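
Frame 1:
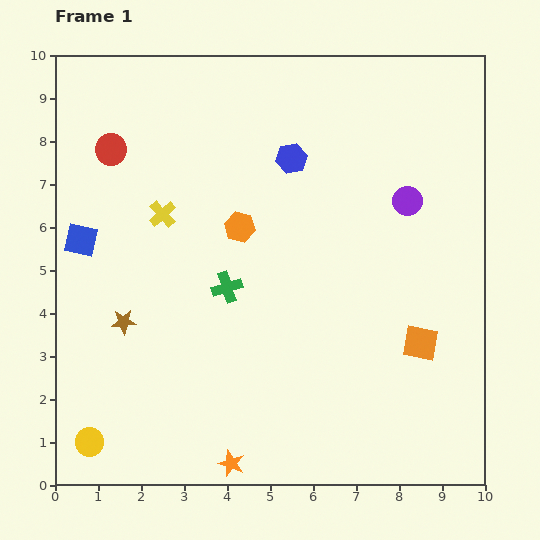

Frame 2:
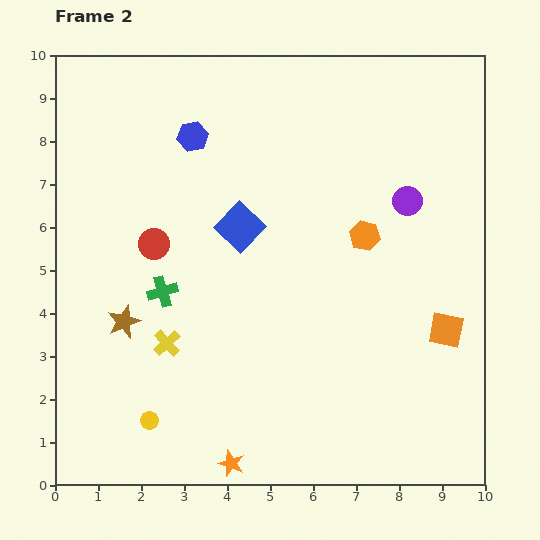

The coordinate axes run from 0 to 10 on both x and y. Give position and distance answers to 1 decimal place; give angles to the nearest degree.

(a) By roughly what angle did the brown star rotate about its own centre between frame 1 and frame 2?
18° counter-clockwise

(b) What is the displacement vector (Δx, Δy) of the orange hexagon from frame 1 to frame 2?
(2.9, -0.2)

The orange hexagon was at (4.3, 6.0) in frame 1 and (7.2, 5.8) in frame 2.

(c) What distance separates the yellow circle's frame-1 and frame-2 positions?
1.5

The yellow circle moved from (0.8, 1.0) to (2.2, 1.5), a distance of √(1.4² + 0.5²) ≈ 1.5.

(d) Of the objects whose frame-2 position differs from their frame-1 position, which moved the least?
the orange square

(moved 0.7)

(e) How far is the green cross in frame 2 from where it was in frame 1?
1.5

The green cross moved from (4.0, 4.6) to (2.5, 4.5), a distance of √(1.5² + 0.1²) ≈ 1.5.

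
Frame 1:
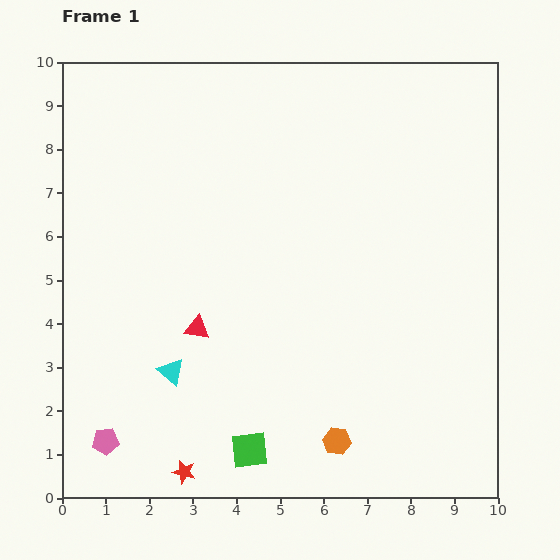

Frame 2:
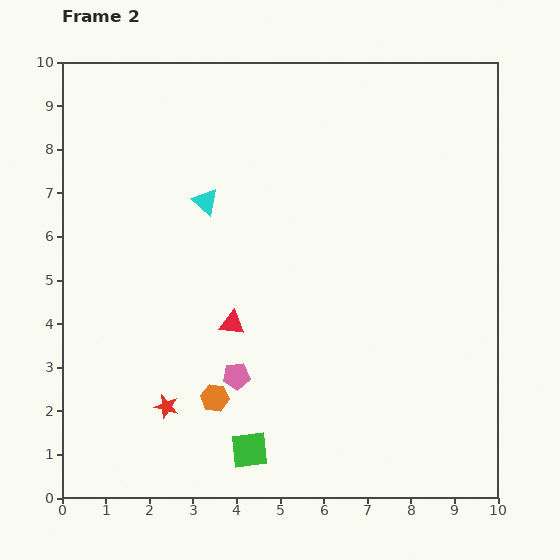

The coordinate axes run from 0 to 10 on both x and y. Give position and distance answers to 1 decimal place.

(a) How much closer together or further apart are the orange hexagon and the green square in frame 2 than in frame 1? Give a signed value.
-0.6

Distance in frame 1: 2.0. Distance in frame 2: 1.4.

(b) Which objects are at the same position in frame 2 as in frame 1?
the green square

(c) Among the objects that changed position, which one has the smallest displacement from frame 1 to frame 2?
the red triangle

(moved 0.8)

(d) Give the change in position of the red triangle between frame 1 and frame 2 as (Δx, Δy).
(0.8, 0.1)

The red triangle was at (3.1, 3.9) in frame 1 and (3.9, 4.0) in frame 2.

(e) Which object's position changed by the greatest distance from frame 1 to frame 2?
the cyan triangle

(moved 4.0; next 3.4)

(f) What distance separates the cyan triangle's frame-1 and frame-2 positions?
4.0

The cyan triangle moved from (2.5, 2.9) to (3.3, 6.8), a distance of √(0.8² + 3.9²) ≈ 4.0.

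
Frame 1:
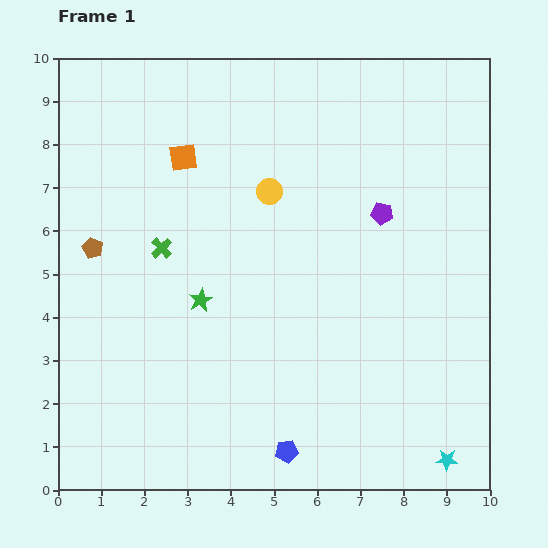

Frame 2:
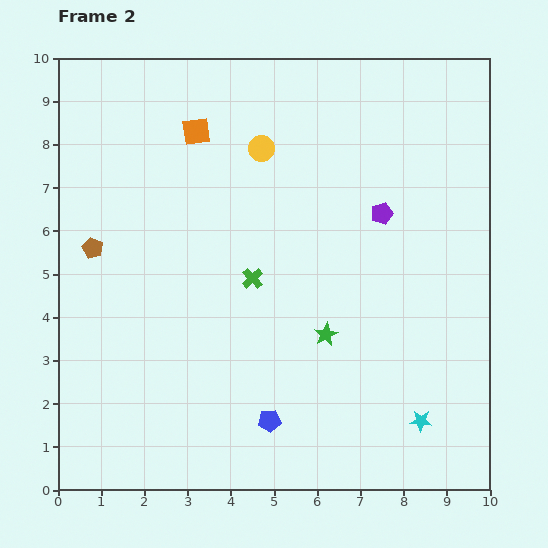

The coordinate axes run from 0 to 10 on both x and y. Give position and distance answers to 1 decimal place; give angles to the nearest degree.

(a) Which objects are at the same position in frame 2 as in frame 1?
the brown pentagon, the purple pentagon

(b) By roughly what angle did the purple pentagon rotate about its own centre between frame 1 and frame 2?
28° counter-clockwise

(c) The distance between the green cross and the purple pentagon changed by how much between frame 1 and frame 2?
-1.8

Distance in frame 1: 5.2. Distance in frame 2: 3.4.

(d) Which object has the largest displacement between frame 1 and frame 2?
the green star

(moved 3.0; next 2.2)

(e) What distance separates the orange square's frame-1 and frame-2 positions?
0.7

The orange square moved from (2.9, 7.7) to (3.2, 8.3), a distance of √(0.3² + 0.6²) ≈ 0.7.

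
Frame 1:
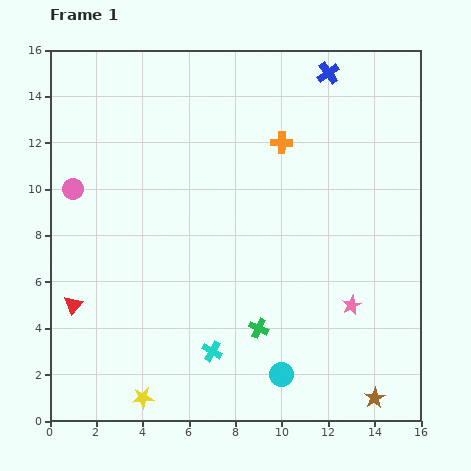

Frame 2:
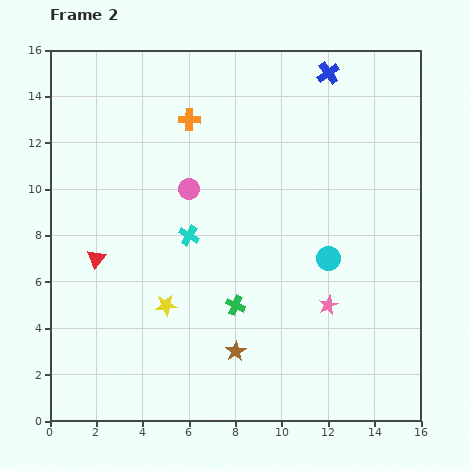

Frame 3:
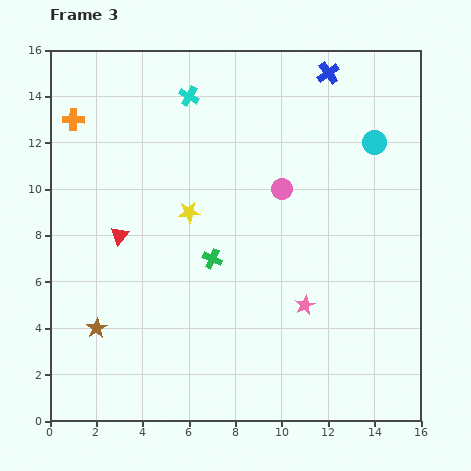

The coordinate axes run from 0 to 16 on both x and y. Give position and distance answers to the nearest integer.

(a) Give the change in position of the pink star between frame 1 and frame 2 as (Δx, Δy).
(-1, 0)

The pink star was at (13, 5) in frame 1 and (12, 5) in frame 2.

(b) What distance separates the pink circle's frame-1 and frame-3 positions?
9

The pink circle moved from (1, 10) to (10, 10), a distance of √(9² + 0²) ≈ 9.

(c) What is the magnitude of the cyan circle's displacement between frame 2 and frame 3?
5

The cyan circle moved from (12, 7) to (14, 12), a distance of √(2² + 5²) ≈ 5.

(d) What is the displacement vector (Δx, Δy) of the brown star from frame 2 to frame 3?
(-6, 1)

The brown star was at (8, 3) in frame 2 and (2, 4) in frame 3.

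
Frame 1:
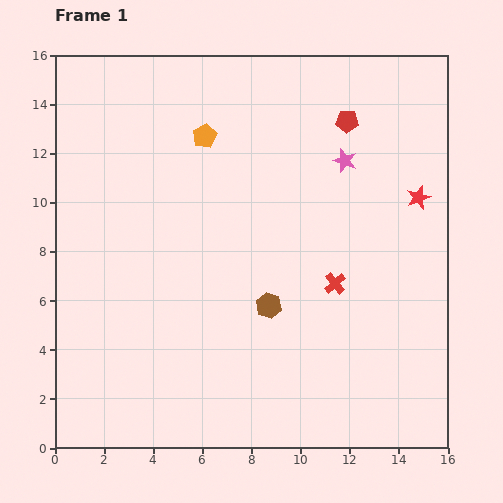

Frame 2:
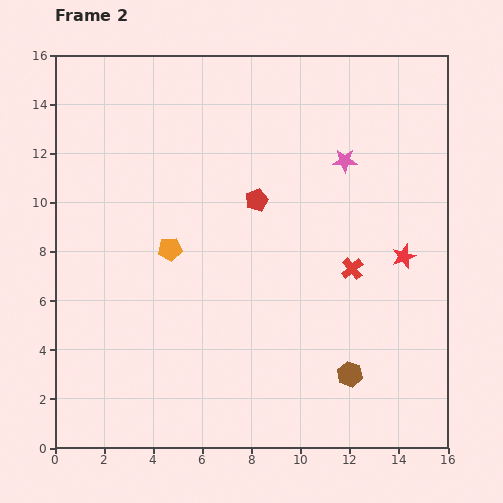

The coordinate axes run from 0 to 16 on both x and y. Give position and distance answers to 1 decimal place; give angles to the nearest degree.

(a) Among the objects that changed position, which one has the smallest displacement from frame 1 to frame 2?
the red cross

(moved 0.9)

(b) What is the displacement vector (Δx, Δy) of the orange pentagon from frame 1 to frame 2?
(-1.4, -4.6)

The orange pentagon was at (6.1, 12.7) in frame 1 and (4.7, 8.1) in frame 2.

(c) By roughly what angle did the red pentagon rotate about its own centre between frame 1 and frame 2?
25° counter-clockwise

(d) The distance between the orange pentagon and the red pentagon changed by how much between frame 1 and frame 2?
-1.8

Distance in frame 1: 5.8. Distance in frame 2: 4.0.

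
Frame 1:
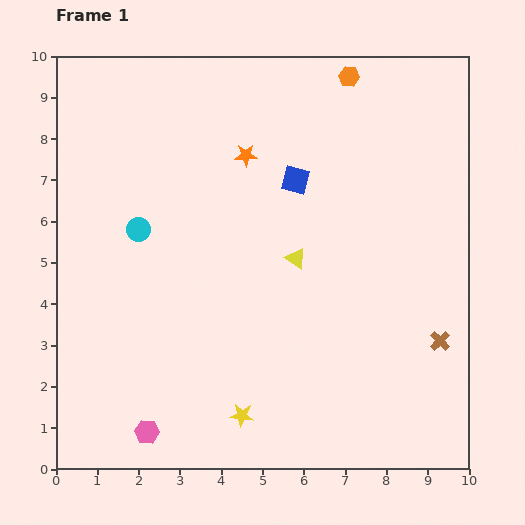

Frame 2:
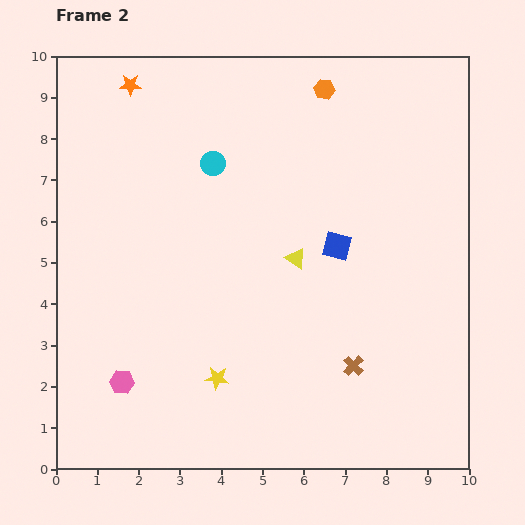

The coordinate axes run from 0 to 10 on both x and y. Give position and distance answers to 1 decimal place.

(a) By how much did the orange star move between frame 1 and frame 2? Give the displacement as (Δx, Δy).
(-2.8, 1.7)

The orange star was at (4.6, 7.6) in frame 1 and (1.8, 9.3) in frame 2.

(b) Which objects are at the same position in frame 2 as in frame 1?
the yellow triangle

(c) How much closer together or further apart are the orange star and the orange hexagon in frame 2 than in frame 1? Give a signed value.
+1.6

Distance in frame 1: 3.1. Distance in frame 2: 4.7.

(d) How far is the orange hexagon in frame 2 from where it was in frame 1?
0.7

The orange hexagon moved from (7.1, 9.5) to (6.5, 9.2), a distance of √(0.6² + 0.3²) ≈ 0.7.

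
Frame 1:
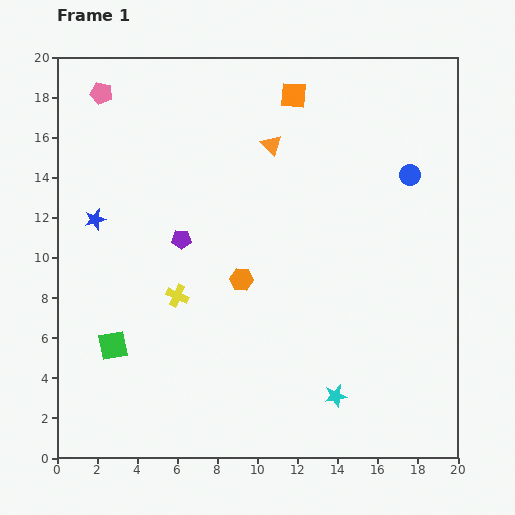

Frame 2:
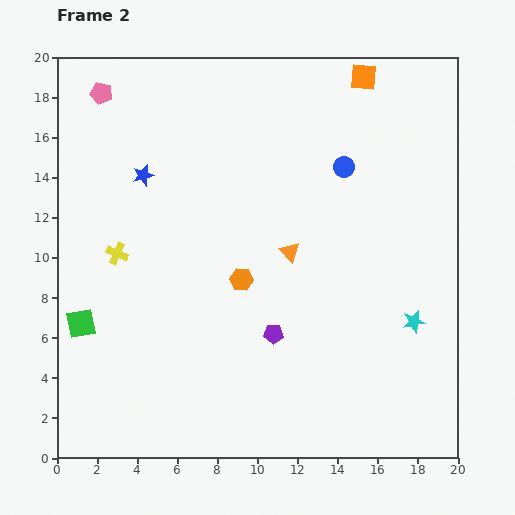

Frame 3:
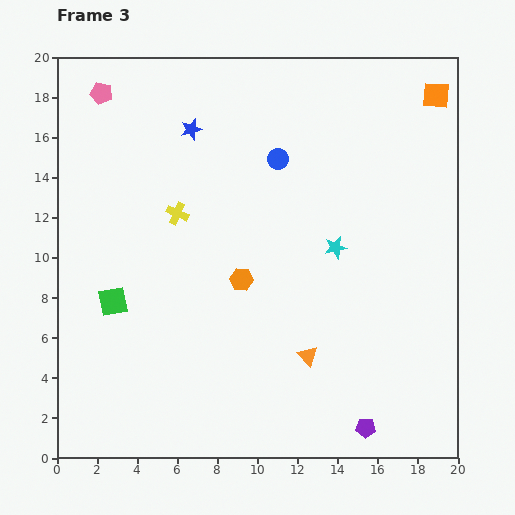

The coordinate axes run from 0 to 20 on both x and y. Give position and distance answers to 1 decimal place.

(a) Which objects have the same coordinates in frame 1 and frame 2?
the orange hexagon, the pink pentagon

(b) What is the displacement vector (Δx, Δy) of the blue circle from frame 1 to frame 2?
(-3.3, 0.4)

The blue circle was at (17.6, 14.1) in frame 1 and (14.3, 14.5) in frame 2.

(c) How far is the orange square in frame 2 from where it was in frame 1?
3.6

The orange square moved from (11.8, 18.1) to (15.3, 19.0), a distance of √(3.5² + 0.9²) ≈ 3.6.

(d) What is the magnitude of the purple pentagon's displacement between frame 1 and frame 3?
13.2

The purple pentagon moved from (6.2, 10.9) to (15.4, 1.5), a distance of √(9.2² + 9.4²) ≈ 13.2.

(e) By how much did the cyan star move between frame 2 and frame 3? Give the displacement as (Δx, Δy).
(-3.9, 3.7)

The cyan star was at (17.8, 6.8) in frame 2 and (13.9, 10.5) in frame 3.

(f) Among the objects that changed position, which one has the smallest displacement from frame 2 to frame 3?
the green square

(moved 1.9)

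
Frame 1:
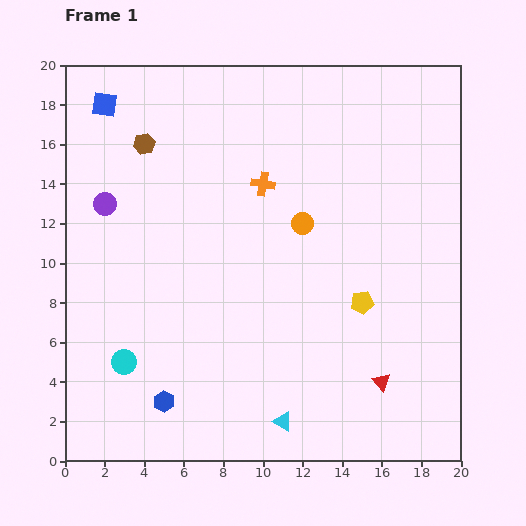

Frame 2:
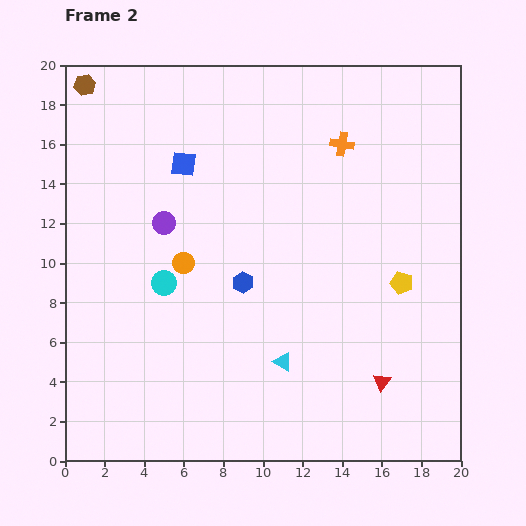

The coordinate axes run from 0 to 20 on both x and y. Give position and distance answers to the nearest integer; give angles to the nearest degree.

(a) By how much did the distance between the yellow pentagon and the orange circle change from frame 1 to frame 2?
+6

Distance in frame 1: 5. Distance in frame 2: 11.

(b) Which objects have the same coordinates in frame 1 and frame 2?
the red triangle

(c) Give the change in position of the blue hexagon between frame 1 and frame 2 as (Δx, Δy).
(4, 6)

The blue hexagon was at (5, 3) in frame 1 and (9, 9) in frame 2.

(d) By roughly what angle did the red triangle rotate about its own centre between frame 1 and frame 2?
18° clockwise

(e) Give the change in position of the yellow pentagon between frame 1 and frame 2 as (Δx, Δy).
(2, 1)

The yellow pentagon was at (15, 8) in frame 1 and (17, 9) in frame 2.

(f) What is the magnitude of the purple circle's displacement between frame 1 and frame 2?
3

The purple circle moved from (2, 13) to (5, 12), a distance of √(3² + 1²) ≈ 3.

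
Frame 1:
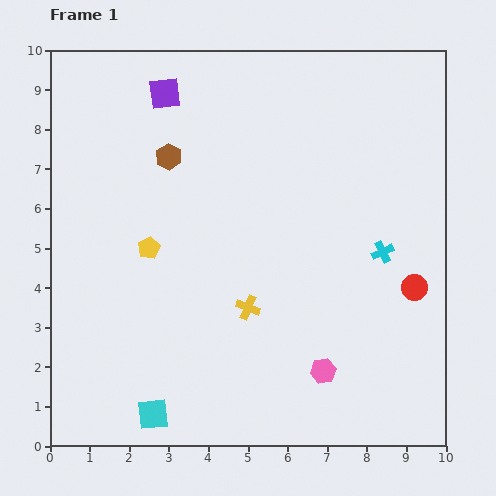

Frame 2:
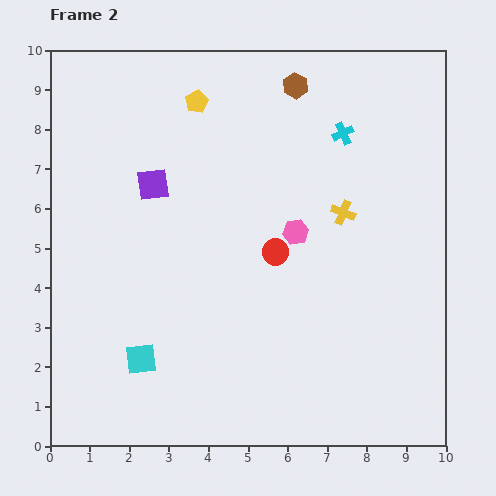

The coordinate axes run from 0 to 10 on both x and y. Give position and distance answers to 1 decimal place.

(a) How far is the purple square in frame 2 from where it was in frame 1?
2.3

The purple square moved from (2.9, 8.9) to (2.6, 6.6), a distance of √(0.3² + 2.3²) ≈ 2.3.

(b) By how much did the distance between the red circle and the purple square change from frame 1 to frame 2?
-4.5

Distance in frame 1: 8.0. Distance in frame 2: 3.5.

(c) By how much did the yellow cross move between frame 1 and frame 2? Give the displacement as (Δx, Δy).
(2.4, 2.4)

The yellow cross was at (5.0, 3.5) in frame 1 and (7.4, 5.9) in frame 2.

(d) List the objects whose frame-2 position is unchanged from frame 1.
none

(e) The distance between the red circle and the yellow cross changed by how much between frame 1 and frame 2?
-2.2

Distance in frame 1: 4.2. Distance in frame 2: 2.0.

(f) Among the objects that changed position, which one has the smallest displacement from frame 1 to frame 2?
the cyan square

(moved 1.4)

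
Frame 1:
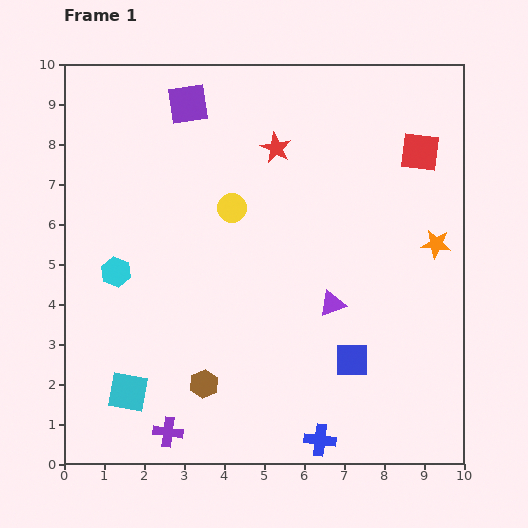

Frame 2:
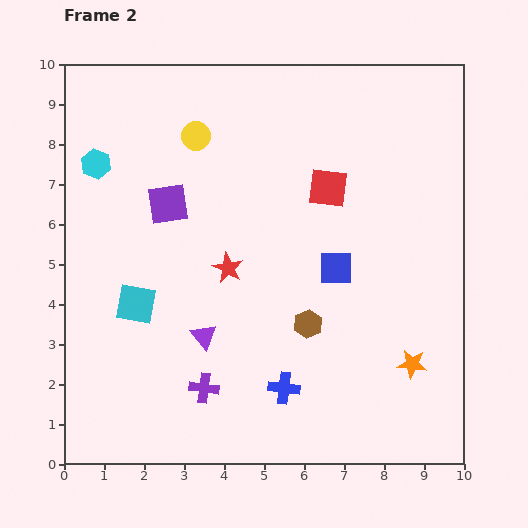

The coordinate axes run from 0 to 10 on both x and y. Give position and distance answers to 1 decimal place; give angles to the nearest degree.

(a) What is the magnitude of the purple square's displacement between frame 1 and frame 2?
2.5

The purple square moved from (3.1, 9.0) to (2.6, 6.5), a distance of √(0.5² + 2.5²) ≈ 2.5.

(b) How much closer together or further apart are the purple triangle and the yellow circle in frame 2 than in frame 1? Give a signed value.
+1.5

Distance in frame 1: 3.5. Distance in frame 2: 5.0.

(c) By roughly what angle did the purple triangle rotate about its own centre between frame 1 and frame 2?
48° counter-clockwise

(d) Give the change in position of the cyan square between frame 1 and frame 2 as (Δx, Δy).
(0.2, 2.2)

The cyan square was at (1.6, 1.8) in frame 1 and (1.8, 4.0) in frame 2.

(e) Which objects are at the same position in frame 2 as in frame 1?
none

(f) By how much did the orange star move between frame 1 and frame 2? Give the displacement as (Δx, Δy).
(-0.6, -3.0)

The orange star was at (9.3, 5.5) in frame 1 and (8.7, 2.5) in frame 2.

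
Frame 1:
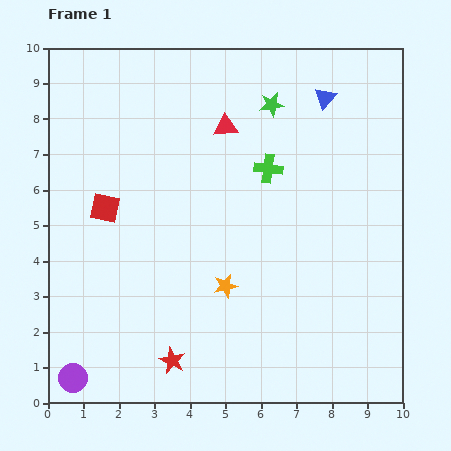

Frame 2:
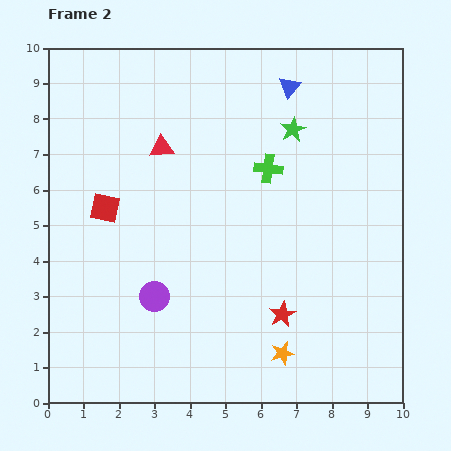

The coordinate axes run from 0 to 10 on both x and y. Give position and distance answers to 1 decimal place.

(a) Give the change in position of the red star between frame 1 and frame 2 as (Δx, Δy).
(3.1, 1.3)

The red star was at (3.5, 1.2) in frame 1 and (6.6, 2.5) in frame 2.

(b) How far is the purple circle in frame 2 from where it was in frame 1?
3.3

The purple circle moved from (0.7, 0.7) to (3.0, 3.0), a distance of √(2.3² + 2.3²) ≈ 3.3.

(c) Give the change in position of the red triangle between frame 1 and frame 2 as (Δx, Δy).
(-1.8, -0.6)

The red triangle was at (5.0, 7.8) in frame 1 and (3.2, 7.2) in frame 2.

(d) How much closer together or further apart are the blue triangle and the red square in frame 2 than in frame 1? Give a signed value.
-0.7

Distance in frame 1: 6.9. Distance in frame 2: 6.2.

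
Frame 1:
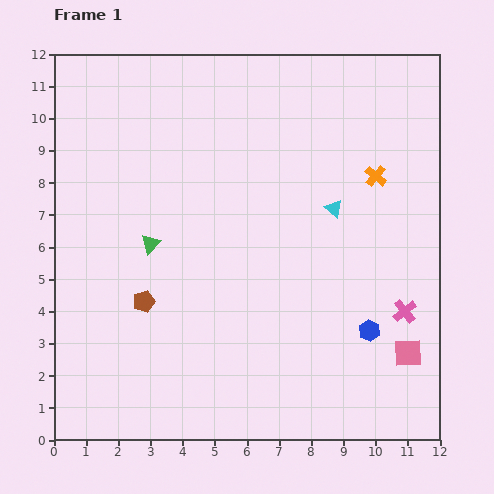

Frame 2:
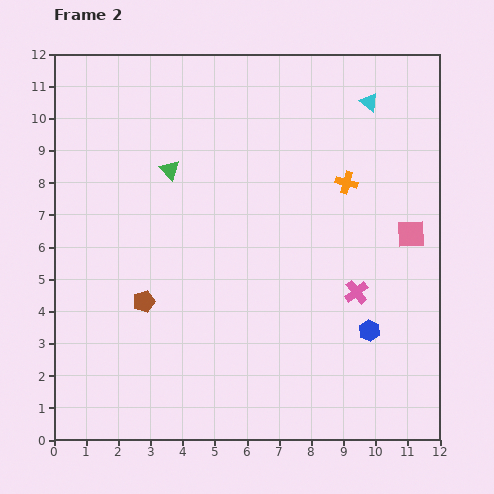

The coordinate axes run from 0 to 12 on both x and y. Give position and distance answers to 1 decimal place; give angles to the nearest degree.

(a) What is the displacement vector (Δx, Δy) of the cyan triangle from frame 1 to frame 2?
(1.1, 3.3)

The cyan triangle was at (8.7, 7.2) in frame 1 and (9.8, 10.5) in frame 2.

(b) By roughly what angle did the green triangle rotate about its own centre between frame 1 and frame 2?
27° counter-clockwise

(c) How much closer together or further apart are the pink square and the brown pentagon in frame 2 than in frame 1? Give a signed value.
+0.2

Distance in frame 1: 8.4. Distance in frame 2: 8.6.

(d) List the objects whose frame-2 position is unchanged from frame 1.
the brown pentagon, the blue hexagon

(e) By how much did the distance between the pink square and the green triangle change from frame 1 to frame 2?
-0.9

Distance in frame 1: 8.7. Distance in frame 2: 7.8.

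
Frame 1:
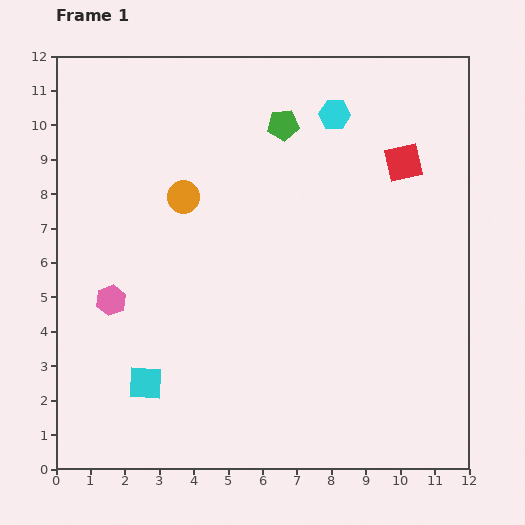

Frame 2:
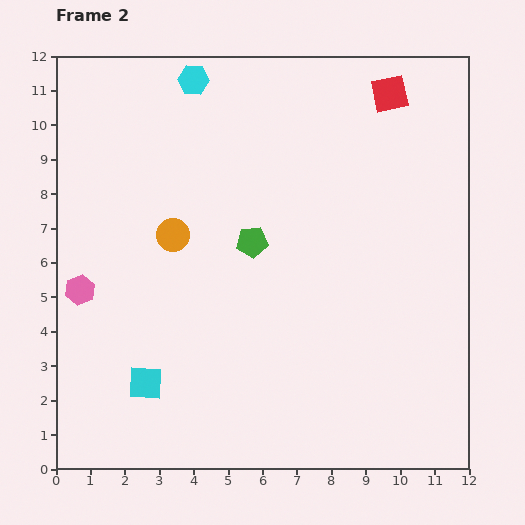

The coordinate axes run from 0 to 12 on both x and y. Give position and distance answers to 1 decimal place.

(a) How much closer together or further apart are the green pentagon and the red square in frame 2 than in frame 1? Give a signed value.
+2.2

Distance in frame 1: 3.7. Distance in frame 2: 5.9.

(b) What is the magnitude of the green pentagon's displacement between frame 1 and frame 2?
3.5

The green pentagon moved from (6.6, 10.0) to (5.7, 6.6), a distance of √(0.9² + 3.4²) ≈ 3.5.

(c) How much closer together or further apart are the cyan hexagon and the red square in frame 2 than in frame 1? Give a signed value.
+3.3

Distance in frame 1: 2.4. Distance in frame 2: 5.7.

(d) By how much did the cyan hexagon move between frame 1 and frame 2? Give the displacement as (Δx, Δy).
(-4.1, 1.0)

The cyan hexagon was at (8.1, 10.3) in frame 1 and (4.0, 11.3) in frame 2.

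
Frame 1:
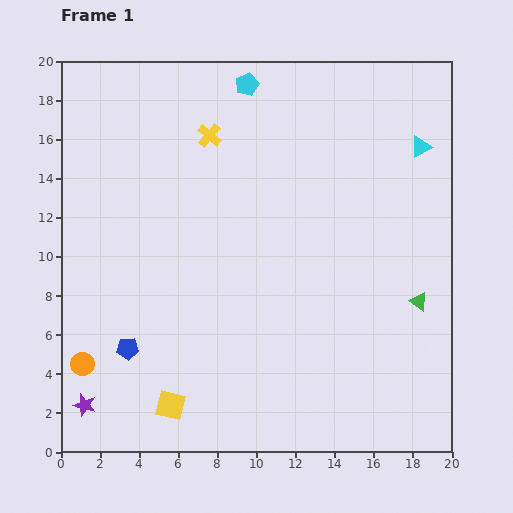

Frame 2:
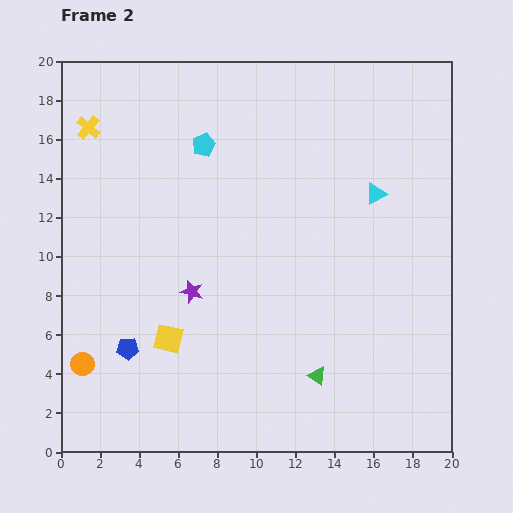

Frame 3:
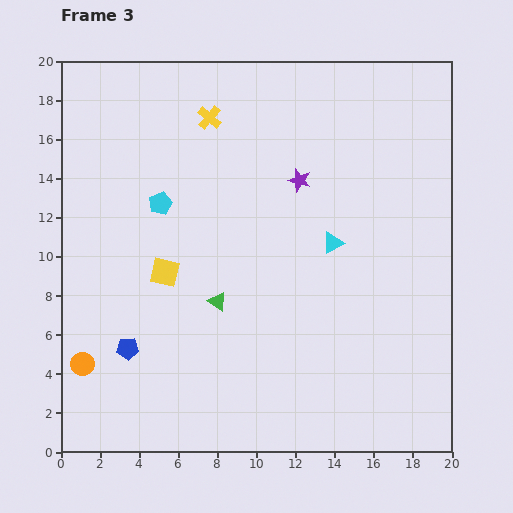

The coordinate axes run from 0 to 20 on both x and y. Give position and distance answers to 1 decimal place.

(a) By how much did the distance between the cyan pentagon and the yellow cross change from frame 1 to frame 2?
+2.8

Distance in frame 1: 3.2. Distance in frame 2: 6.0.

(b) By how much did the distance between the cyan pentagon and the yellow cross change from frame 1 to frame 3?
+1.9

Distance in frame 1: 3.2. Distance in frame 3: 5.1.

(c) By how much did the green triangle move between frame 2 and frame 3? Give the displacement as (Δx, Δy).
(-5.1, 3.8)

The green triangle was at (13.1, 3.9) in frame 2 and (8.0, 7.7) in frame 3.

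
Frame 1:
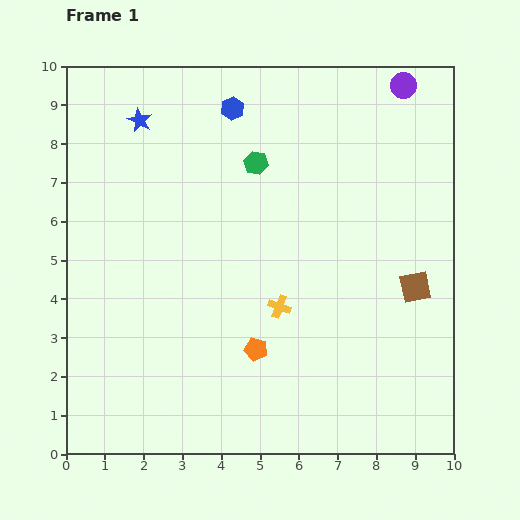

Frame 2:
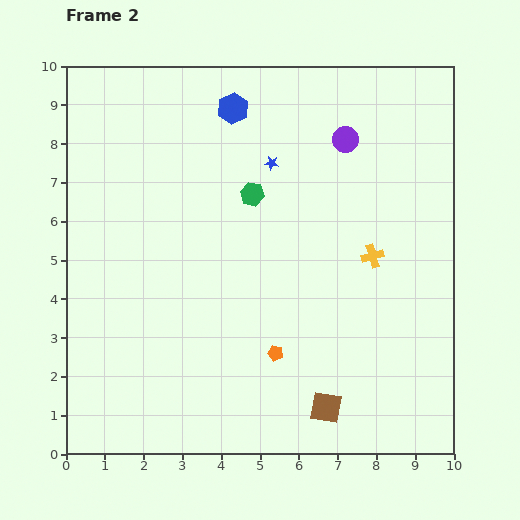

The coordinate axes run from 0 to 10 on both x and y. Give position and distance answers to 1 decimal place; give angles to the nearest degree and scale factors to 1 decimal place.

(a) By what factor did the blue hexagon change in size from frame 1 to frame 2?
1.3×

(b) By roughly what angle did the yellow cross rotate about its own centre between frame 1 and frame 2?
36° counter-clockwise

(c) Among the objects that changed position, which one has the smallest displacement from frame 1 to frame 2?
the orange pentagon

(moved 0.5)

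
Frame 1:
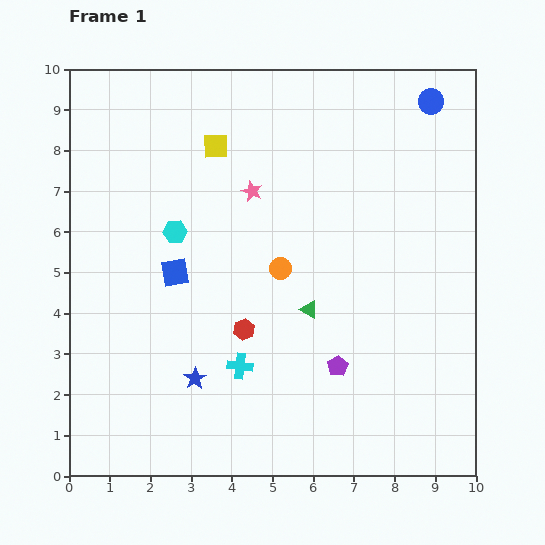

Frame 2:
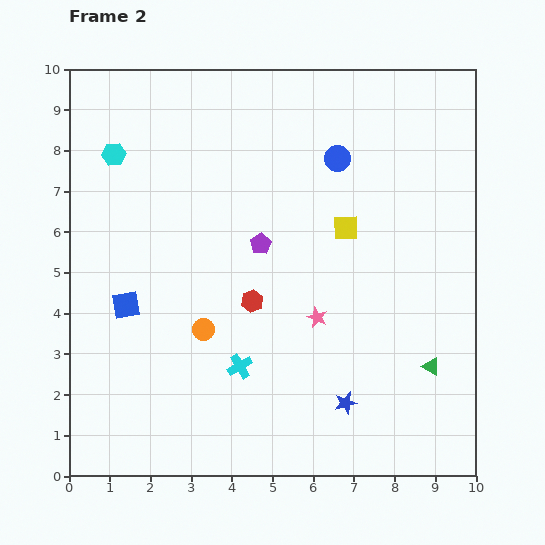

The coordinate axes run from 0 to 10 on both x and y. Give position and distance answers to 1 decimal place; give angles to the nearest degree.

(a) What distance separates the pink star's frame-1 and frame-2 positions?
3.5

The pink star moved from (4.5, 7.0) to (6.1, 3.9), a distance of √(1.6² + 3.1²) ≈ 3.5.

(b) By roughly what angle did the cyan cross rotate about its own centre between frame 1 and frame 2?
37° counter-clockwise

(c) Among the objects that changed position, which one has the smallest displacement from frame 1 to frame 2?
the red hexagon

(moved 0.7)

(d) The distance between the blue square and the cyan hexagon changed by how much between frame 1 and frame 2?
+2.7

Distance in frame 1: 1.0. Distance in frame 2: 3.7.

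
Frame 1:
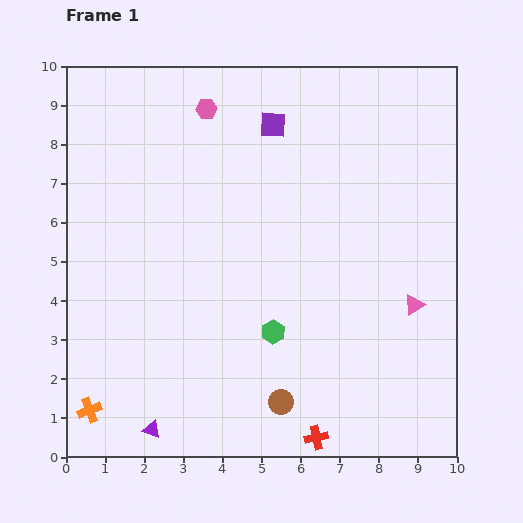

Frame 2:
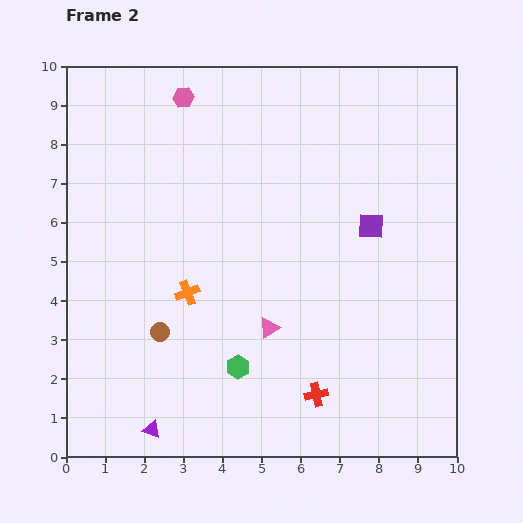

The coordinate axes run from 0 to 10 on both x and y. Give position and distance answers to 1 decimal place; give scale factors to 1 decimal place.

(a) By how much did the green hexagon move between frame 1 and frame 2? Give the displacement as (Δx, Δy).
(-0.9, -0.9)

The green hexagon was at (5.3, 3.2) in frame 1 and (4.4, 2.3) in frame 2.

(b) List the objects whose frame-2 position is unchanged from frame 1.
the purple triangle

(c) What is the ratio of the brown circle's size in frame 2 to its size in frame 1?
0.8×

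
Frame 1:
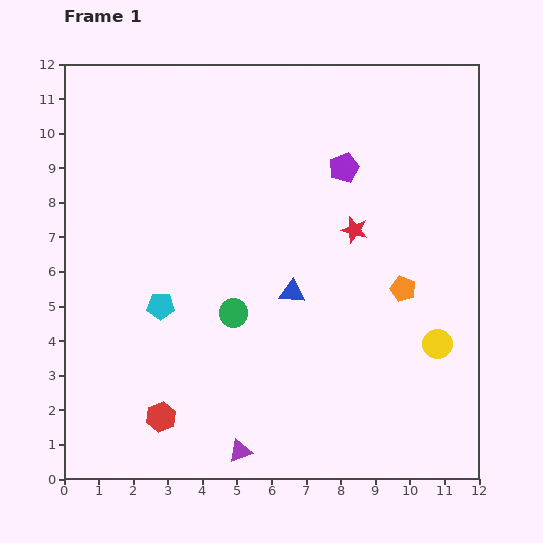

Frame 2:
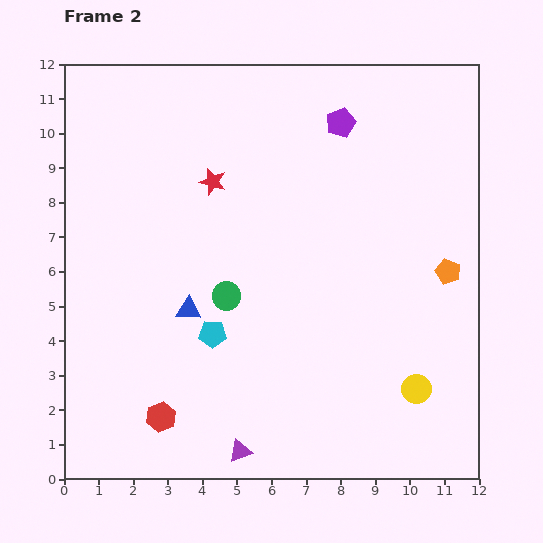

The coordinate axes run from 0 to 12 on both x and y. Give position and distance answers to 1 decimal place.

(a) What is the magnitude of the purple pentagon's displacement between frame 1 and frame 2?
1.3

The purple pentagon moved from (8.1, 9.0) to (8.0, 10.3), a distance of √(0.1² + 1.3²) ≈ 1.3.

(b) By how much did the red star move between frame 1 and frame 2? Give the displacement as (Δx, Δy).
(-4.1, 1.4)

The red star was at (8.4, 7.2) in frame 1 and (4.3, 8.6) in frame 2.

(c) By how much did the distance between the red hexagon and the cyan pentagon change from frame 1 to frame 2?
-0.4

Distance in frame 1: 3.2. Distance in frame 2: 2.8.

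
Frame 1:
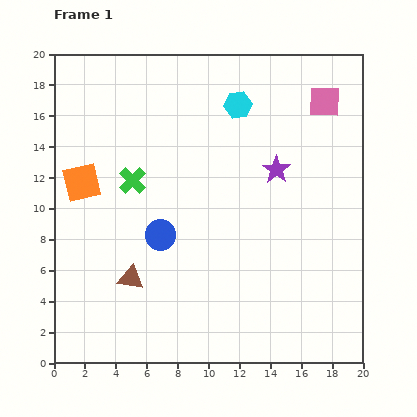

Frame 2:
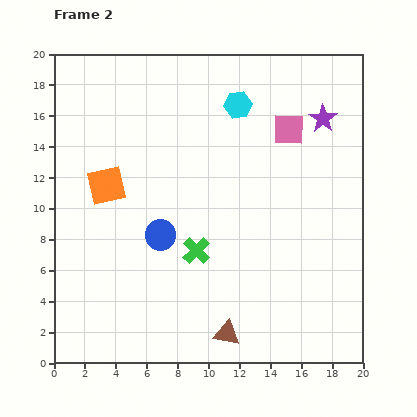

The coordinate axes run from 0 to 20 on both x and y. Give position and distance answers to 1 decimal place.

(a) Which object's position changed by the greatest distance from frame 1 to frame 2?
the brown triangle

(moved 7.2; next 6.1)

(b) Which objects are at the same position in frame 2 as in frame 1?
the cyan hexagon, the blue circle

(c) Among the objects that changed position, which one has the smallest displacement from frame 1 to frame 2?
the orange square

(moved 1.6)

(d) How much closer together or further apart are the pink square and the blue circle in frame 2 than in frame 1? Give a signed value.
-2.9

Distance in frame 1: 13.6. Distance in frame 2: 10.7.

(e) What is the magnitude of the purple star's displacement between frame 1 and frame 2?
4.5

The purple star moved from (14.4, 12.5) to (17.4, 15.8), a distance of √(3.0² + 3.3²) ≈ 4.5.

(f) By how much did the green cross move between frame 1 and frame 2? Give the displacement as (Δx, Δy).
(4.1, -4.5)

The green cross was at (5.1, 11.8) in frame 1 and (9.2, 7.3) in frame 2.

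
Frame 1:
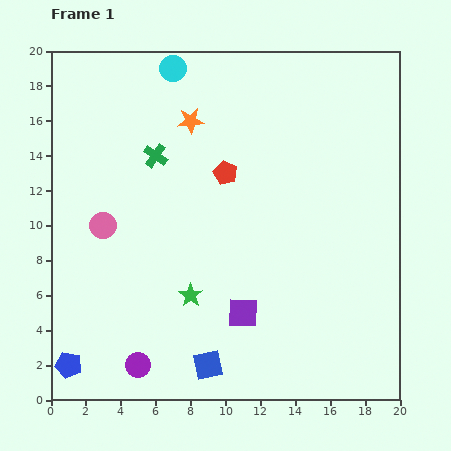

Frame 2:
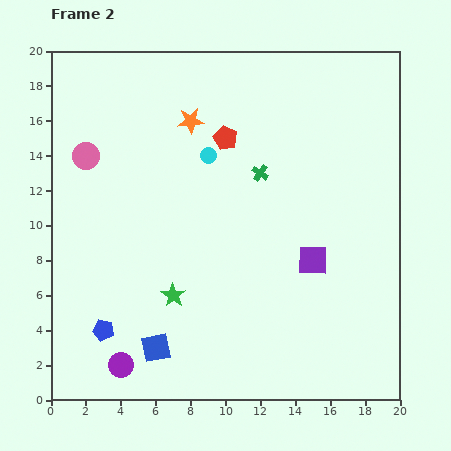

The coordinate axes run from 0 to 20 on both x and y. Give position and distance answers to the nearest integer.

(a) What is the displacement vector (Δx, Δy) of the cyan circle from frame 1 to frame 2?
(2, -5)

The cyan circle was at (7, 19) in frame 1 and (9, 14) in frame 2.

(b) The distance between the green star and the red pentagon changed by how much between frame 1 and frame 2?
+2

Distance in frame 1: 7. Distance in frame 2: 9.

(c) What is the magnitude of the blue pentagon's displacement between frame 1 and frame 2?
3

The blue pentagon moved from (1, 2) to (3, 4), a distance of √(2² + 2²) ≈ 3.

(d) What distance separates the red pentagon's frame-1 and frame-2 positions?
2

The red pentagon moved from (10, 13) to (10, 15), a distance of √(0² + 2²) ≈ 2.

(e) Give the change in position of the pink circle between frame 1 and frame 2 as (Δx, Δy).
(-1, 4)

The pink circle was at (3, 10) in frame 1 and (2, 14) in frame 2.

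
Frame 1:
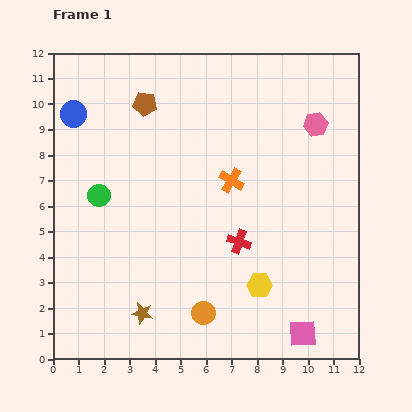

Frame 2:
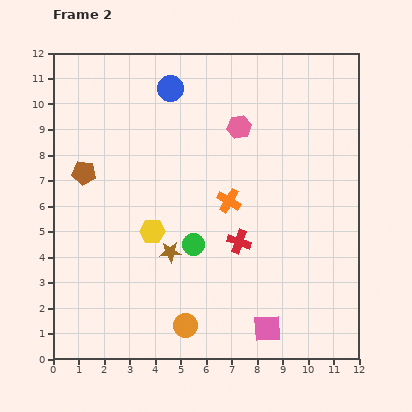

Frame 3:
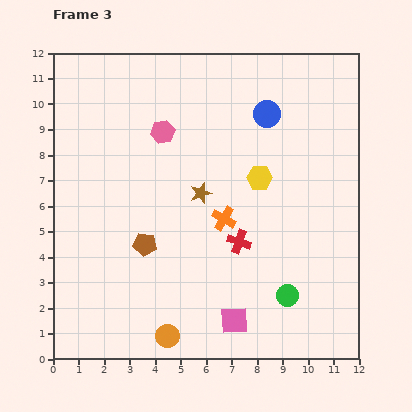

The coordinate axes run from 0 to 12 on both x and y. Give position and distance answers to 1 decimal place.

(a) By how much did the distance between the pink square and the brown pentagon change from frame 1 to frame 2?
-1.5

Distance in frame 1: 10.9. Distance in frame 2: 9.4.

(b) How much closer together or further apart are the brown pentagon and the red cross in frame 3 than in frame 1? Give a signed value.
-2.8

Distance in frame 1: 6.5. Distance in frame 3: 3.7.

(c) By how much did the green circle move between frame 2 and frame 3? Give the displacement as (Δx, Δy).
(3.7, -2.0)

The green circle was at (5.5, 4.5) in frame 2 and (9.2, 2.5) in frame 3.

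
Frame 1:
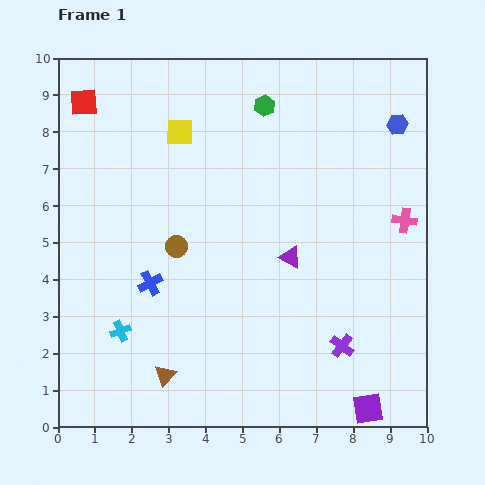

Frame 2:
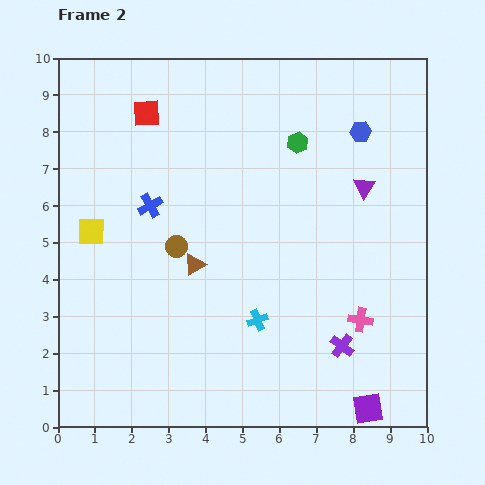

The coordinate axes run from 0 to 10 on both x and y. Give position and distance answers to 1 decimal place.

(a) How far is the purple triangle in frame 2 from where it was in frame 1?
2.8

The purple triangle moved from (6.3, 4.6) to (8.3, 6.5), a distance of √(2.0² + 1.9²) ≈ 2.8.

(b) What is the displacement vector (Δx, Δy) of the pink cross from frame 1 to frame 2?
(-1.2, -2.7)

The pink cross was at (9.4, 5.6) in frame 1 and (8.2, 2.9) in frame 2.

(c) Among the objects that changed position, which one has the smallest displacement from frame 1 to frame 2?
the blue hexagon

(moved 1.0)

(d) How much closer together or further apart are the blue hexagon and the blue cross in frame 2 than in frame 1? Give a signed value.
-2.0

Distance in frame 1: 8.0. Distance in frame 2: 6.0.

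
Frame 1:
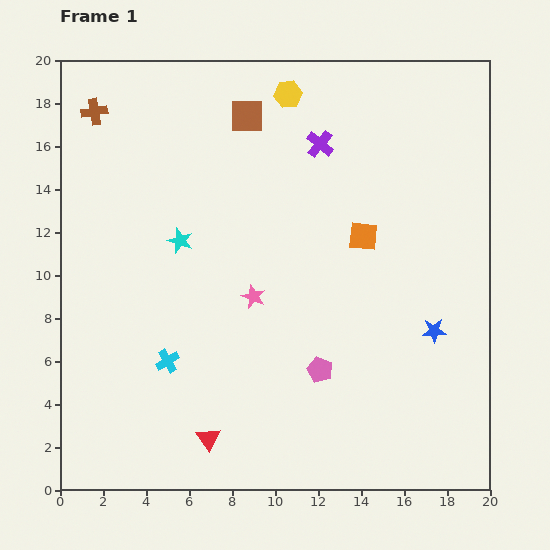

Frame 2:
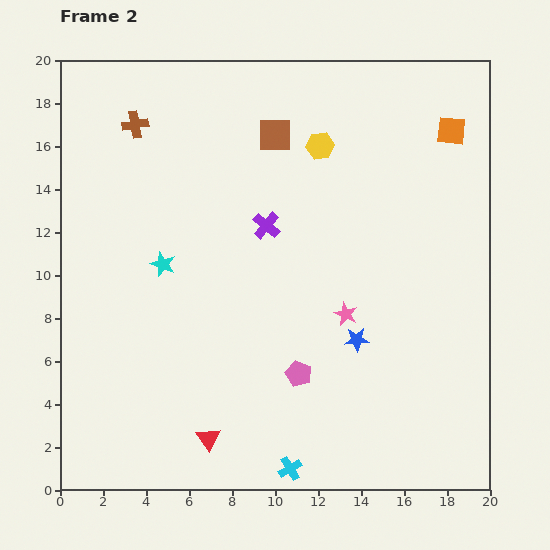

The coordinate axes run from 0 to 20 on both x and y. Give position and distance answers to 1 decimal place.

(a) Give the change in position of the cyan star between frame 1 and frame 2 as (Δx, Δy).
(-0.8, -1.1)

The cyan star was at (5.6, 11.6) in frame 1 and (4.8, 10.5) in frame 2.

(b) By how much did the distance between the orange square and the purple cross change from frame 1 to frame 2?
+5.0

Distance in frame 1: 4.7. Distance in frame 2: 9.7.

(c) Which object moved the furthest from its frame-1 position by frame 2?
the cyan cross

(moved 7.6; next 6.4)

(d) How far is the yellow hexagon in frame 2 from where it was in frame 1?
2.8

The yellow hexagon moved from (10.6, 18.4) to (12.1, 16.0), a distance of √(1.5² + 2.4²) ≈ 2.8.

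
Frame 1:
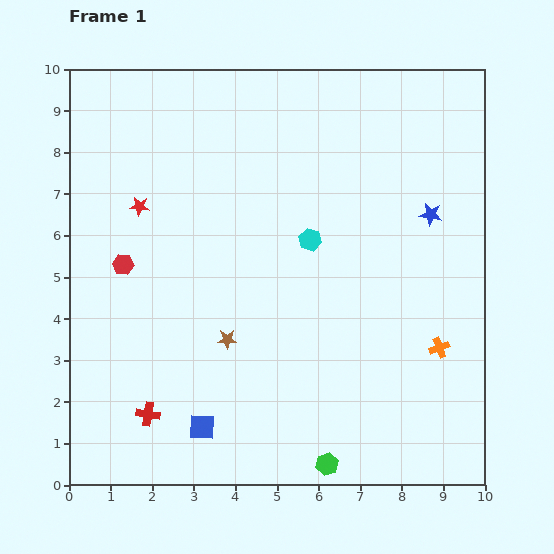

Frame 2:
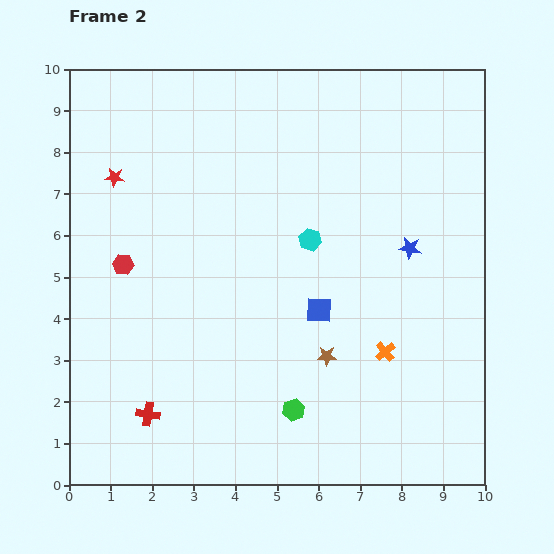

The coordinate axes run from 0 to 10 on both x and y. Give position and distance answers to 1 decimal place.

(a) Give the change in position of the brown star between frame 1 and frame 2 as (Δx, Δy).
(2.4, -0.4)

The brown star was at (3.8, 3.5) in frame 1 and (6.2, 3.1) in frame 2.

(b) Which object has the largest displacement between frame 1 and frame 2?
the blue square

(moved 4.0; next 2.4)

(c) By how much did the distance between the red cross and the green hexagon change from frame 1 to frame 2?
-1.0

Distance in frame 1: 4.5. Distance in frame 2: 3.5.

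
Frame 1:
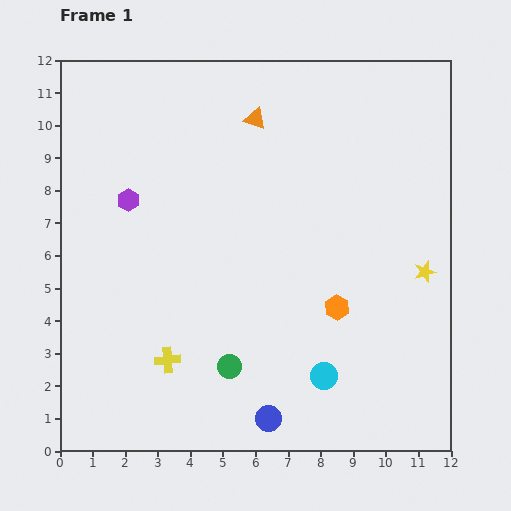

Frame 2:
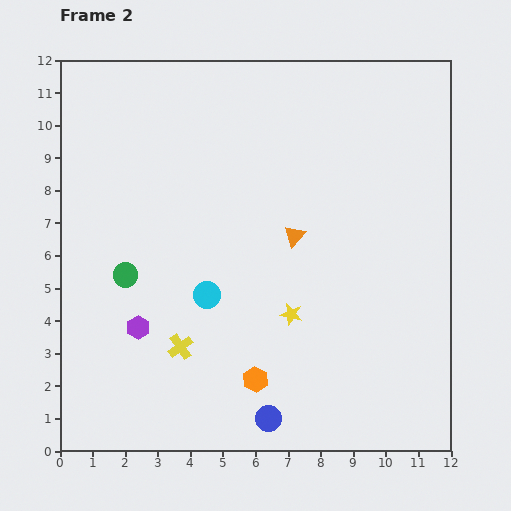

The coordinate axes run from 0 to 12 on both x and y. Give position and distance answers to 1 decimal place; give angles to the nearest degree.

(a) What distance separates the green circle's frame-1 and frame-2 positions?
4.3

The green circle moved from (5.2, 2.6) to (2.0, 5.4), a distance of √(3.2² + 2.8²) ≈ 4.3.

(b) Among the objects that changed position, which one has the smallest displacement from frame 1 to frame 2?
the yellow cross

(moved 0.6)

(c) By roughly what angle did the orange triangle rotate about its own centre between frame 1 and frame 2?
53° clockwise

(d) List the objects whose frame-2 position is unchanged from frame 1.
the blue circle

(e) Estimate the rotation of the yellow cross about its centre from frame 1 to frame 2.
30° counter-clockwise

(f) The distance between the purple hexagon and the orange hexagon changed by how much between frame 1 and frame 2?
-3.3

Distance in frame 1: 7.2. Distance in frame 2: 3.9.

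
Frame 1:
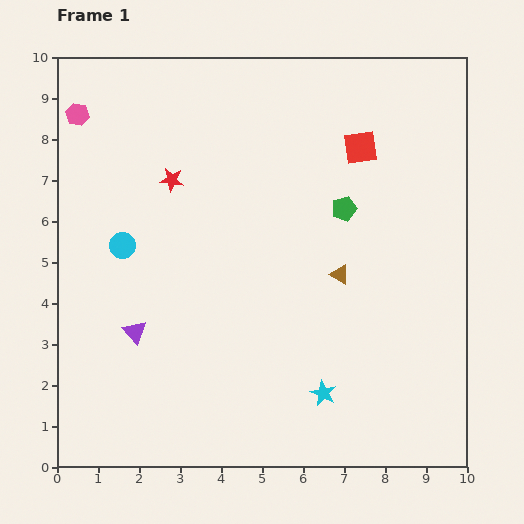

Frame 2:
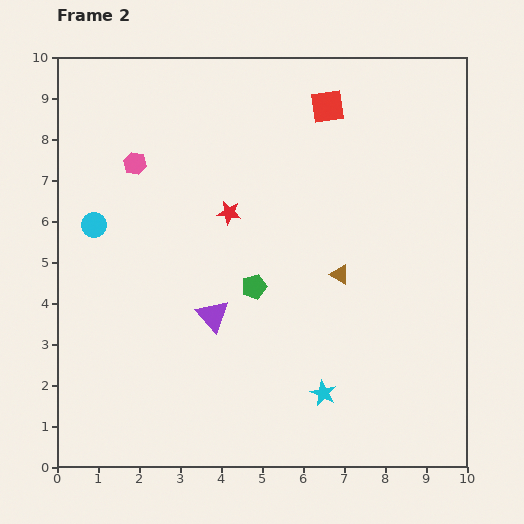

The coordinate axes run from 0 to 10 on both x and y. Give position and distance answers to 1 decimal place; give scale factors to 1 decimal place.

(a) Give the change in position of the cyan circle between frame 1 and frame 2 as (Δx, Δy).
(-0.7, 0.5)

The cyan circle was at (1.6, 5.4) in frame 1 and (0.9, 5.9) in frame 2.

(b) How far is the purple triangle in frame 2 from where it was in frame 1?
1.9

The purple triangle moved from (1.9, 3.3) to (3.8, 3.7), a distance of √(1.9² + 0.4²) ≈ 1.9.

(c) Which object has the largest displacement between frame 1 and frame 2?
the green pentagon

(moved 2.9; next 1.9)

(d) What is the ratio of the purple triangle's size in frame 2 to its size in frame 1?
1.4×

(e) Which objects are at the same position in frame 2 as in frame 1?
the brown triangle, the cyan star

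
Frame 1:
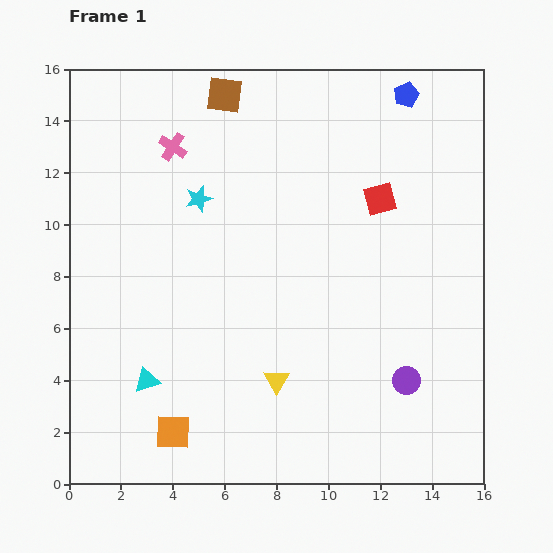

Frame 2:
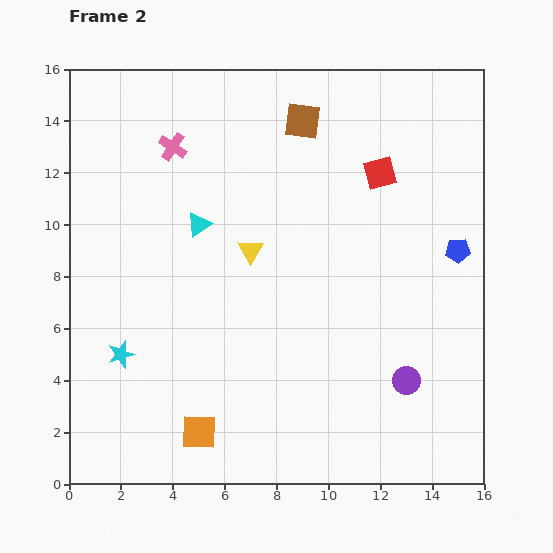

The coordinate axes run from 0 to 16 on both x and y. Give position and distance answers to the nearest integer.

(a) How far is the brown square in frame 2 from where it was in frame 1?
3

The brown square moved from (6, 15) to (9, 14), a distance of √(3² + 1²) ≈ 3.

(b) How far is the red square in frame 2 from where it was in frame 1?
1

The red square moved from (12, 11) to (12, 12), a distance of √(0² + 1²) ≈ 1.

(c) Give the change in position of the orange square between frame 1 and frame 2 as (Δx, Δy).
(1, 0)

The orange square was at (4, 2) in frame 1 and (5, 2) in frame 2.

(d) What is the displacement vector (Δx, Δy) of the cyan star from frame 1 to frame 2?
(-3, -6)

The cyan star was at (5, 11) in frame 1 and (2, 5) in frame 2.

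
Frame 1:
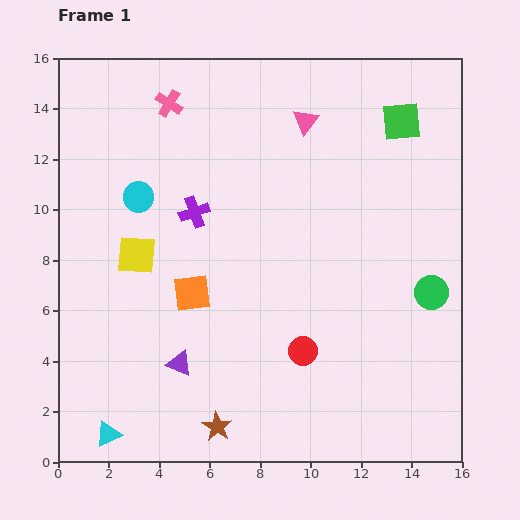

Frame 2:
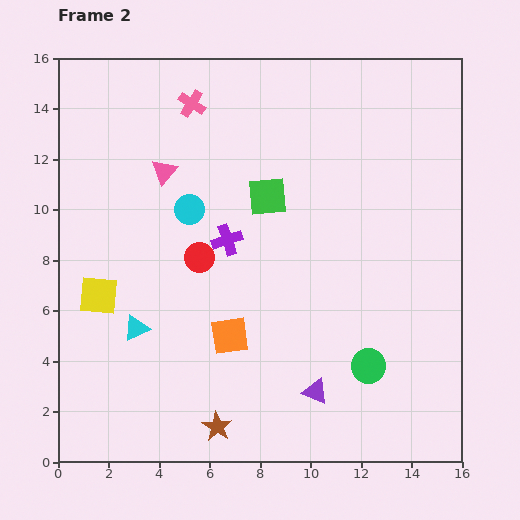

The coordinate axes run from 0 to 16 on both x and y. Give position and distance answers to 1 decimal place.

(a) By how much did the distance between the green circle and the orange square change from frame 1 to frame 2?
-3.9

Distance in frame 1: 9.5. Distance in frame 2: 5.6.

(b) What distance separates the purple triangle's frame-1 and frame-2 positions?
5.5

The purple triangle moved from (4.8, 3.9) to (10.2, 2.8), a distance of √(5.4² + 1.1²) ≈ 5.5.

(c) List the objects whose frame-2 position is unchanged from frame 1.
the brown star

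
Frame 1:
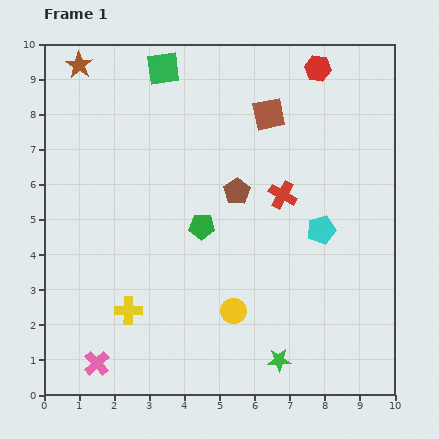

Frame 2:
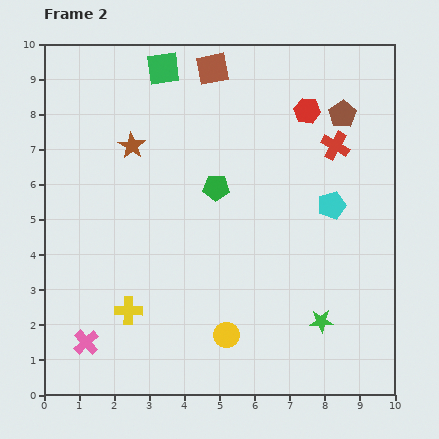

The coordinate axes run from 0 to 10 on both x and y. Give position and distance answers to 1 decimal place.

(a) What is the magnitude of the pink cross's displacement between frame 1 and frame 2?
0.7

The pink cross moved from (1.5, 0.9) to (1.2, 1.5), a distance of √(0.3² + 0.6²) ≈ 0.7.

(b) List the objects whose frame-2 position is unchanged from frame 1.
the green square, the yellow cross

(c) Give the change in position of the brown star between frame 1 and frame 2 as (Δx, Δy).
(1.5, -2.3)

The brown star was at (1.0, 9.4) in frame 1 and (2.5, 7.1) in frame 2.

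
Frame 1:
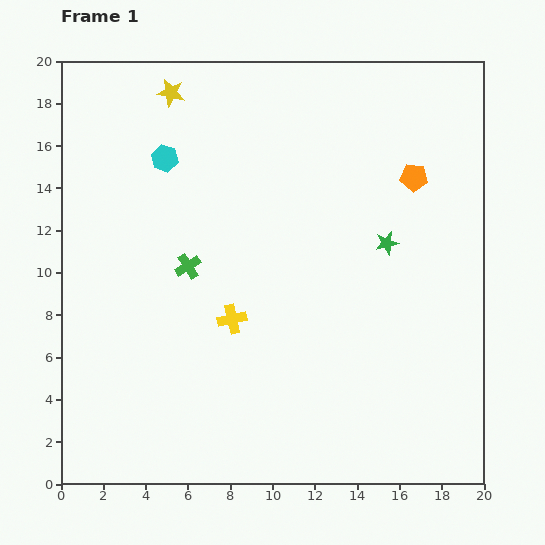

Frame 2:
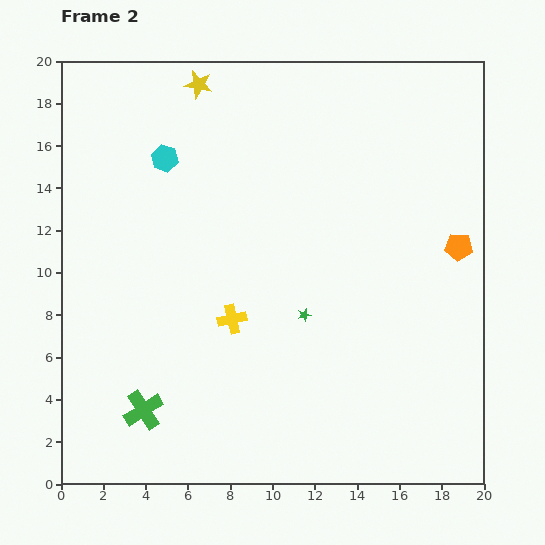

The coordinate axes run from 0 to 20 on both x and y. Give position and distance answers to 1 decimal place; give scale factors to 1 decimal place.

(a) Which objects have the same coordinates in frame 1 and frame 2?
the cyan hexagon, the yellow cross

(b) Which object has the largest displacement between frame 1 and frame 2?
the green cross

(moved 7.1; next 5.2)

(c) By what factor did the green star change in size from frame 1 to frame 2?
0.6×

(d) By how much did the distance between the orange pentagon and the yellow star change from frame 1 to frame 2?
+2.3

Distance in frame 1: 12.2. Distance in frame 2: 14.5.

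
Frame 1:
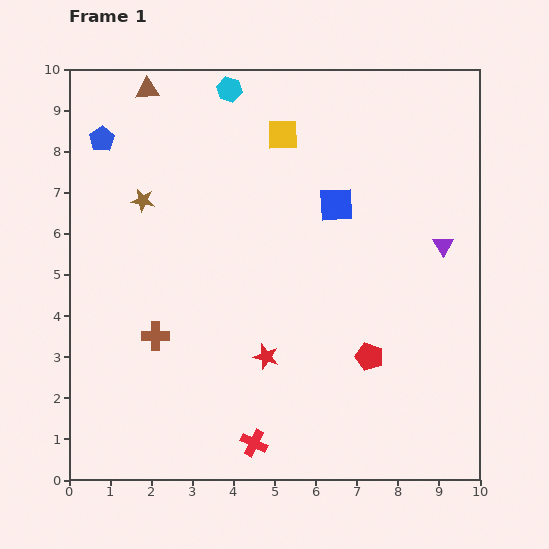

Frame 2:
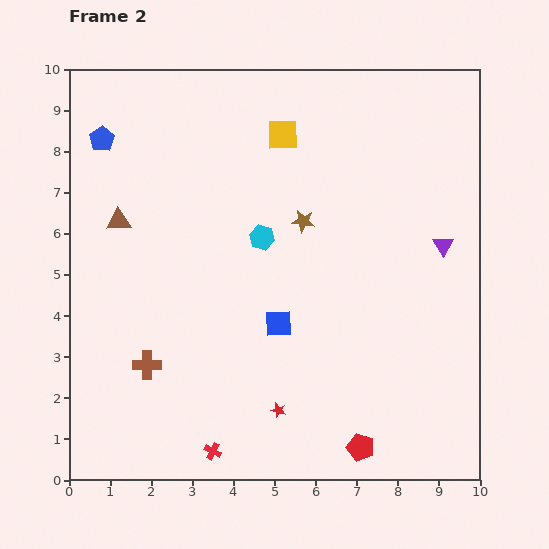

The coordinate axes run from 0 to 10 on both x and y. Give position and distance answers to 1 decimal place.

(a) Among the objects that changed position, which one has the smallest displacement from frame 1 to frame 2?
the brown cross

(moved 0.7)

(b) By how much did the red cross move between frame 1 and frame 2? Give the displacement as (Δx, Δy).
(-1.0, -0.2)

The red cross was at (4.5, 0.9) in frame 1 and (3.5, 0.7) in frame 2.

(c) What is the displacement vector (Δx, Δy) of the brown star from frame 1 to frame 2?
(3.9, -0.5)

The brown star was at (1.8, 6.8) in frame 1 and (5.7, 6.3) in frame 2.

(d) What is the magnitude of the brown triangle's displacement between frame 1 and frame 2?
3.3

The brown triangle moved from (1.9, 9.5) to (1.2, 6.3), a distance of √(0.7² + 3.2²) ≈ 3.3.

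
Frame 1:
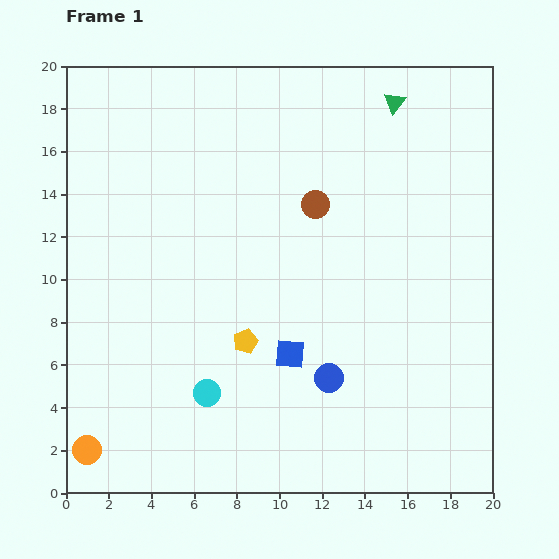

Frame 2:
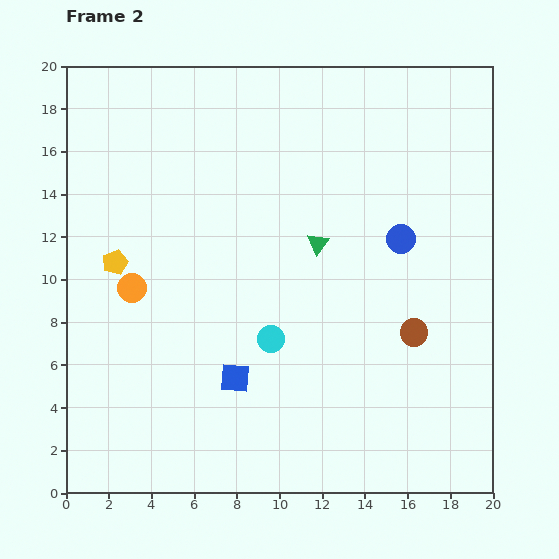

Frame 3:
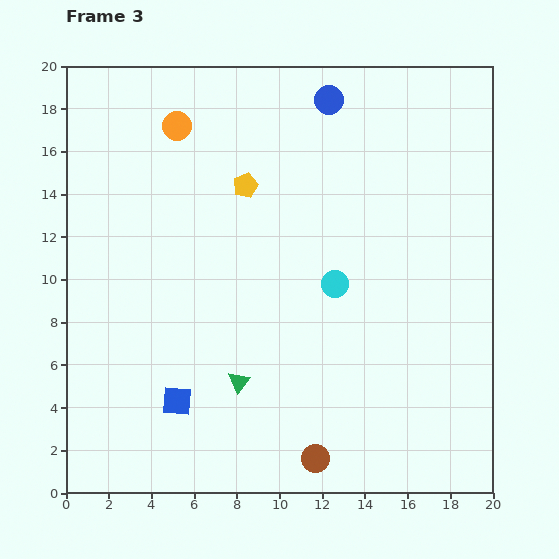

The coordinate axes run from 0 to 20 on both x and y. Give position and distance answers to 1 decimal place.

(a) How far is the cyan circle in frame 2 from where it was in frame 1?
3.9

The cyan circle moved from (6.6, 4.7) to (9.6, 7.2), a distance of √(3.0² + 2.5²) ≈ 3.9.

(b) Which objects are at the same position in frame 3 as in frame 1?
none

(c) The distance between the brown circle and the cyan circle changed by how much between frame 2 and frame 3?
+1.5

Distance in frame 2: 6.7. Distance in frame 3: 8.2.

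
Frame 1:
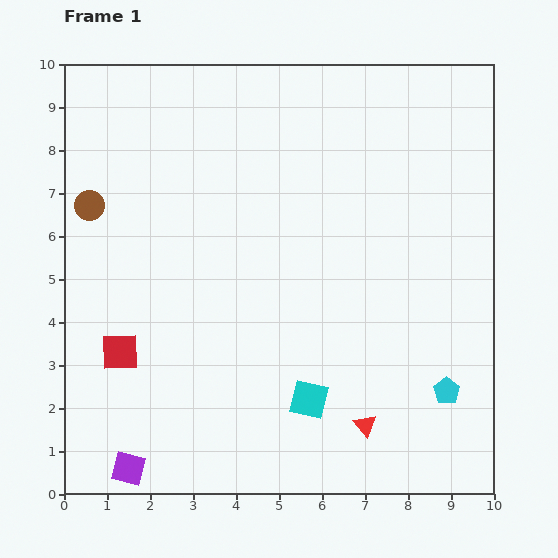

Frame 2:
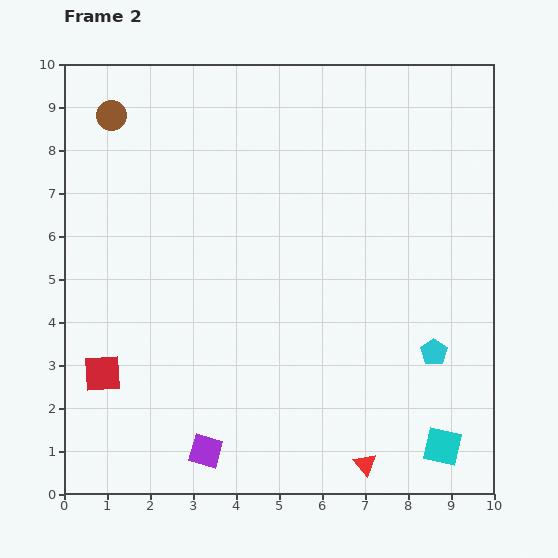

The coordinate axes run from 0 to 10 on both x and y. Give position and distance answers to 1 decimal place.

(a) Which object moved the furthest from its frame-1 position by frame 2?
the cyan square

(moved 3.3; next 2.2)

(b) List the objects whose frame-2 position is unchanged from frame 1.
none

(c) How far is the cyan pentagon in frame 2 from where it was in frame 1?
0.9

The cyan pentagon moved from (8.9, 2.4) to (8.6, 3.3), a distance of √(0.3² + 0.9²) ≈ 0.9.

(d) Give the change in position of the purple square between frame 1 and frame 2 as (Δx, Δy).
(1.8, 0.4)

The purple square was at (1.5, 0.6) in frame 1 and (3.3, 1.0) in frame 2.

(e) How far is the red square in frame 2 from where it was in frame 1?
0.6

The red square moved from (1.3, 3.3) to (0.9, 2.8), a distance of √(0.4² + 0.5²) ≈ 0.6.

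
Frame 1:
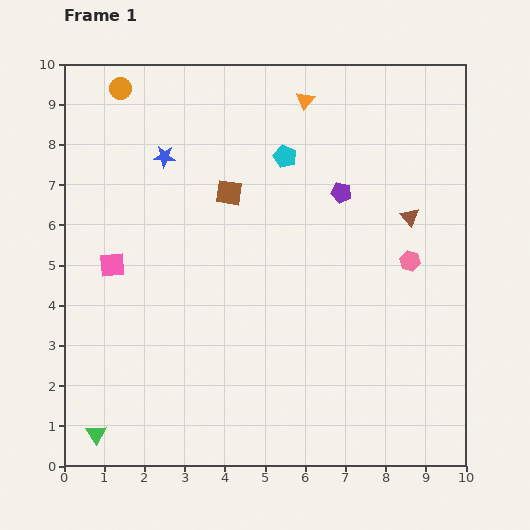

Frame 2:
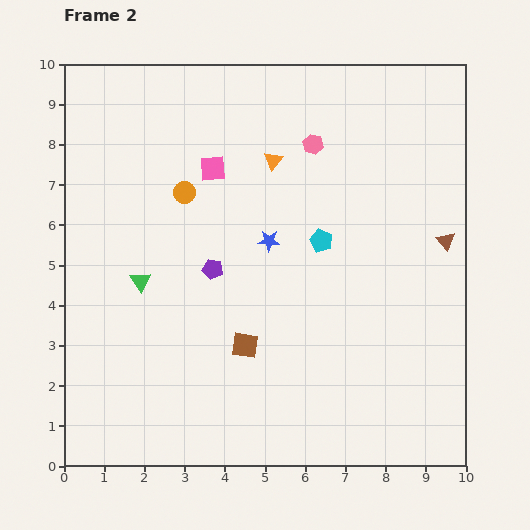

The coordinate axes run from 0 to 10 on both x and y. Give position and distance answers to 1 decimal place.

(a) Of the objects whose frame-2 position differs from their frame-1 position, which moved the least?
the brown triangle

(moved 1.1)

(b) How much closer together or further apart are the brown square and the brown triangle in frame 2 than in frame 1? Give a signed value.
+1.1

Distance in frame 1: 4.5. Distance in frame 2: 5.6.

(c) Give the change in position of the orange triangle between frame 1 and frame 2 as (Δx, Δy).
(-0.8, -1.5)

The orange triangle was at (6.0, 9.1) in frame 1 and (5.2, 7.6) in frame 2.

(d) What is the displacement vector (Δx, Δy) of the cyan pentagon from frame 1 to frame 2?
(0.9, -2.1)

The cyan pentagon was at (5.5, 7.7) in frame 1 and (6.4, 5.6) in frame 2.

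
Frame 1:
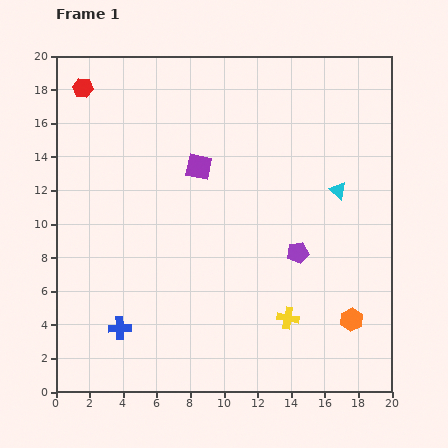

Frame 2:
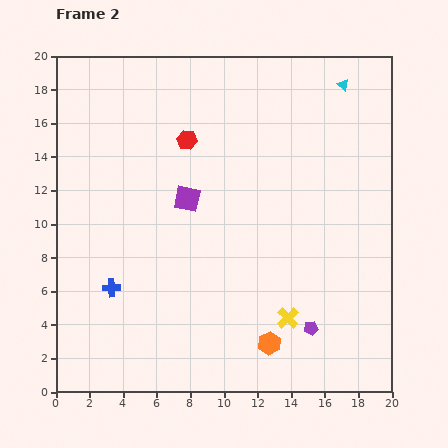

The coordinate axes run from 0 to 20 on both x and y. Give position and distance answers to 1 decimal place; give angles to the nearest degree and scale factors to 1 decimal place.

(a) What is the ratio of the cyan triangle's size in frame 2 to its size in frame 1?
0.7×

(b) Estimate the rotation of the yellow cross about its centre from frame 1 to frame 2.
38° clockwise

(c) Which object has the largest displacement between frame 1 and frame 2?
the red hexagon

(moved 6.9; next 6.3)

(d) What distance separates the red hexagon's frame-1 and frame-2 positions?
6.9

The red hexagon moved from (1.6, 18.1) to (7.8, 15.0), a distance of √(6.2² + 3.1²) ≈ 6.9.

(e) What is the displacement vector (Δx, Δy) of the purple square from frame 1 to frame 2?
(-0.7, -1.9)

The purple square was at (8.5, 13.4) in frame 1 and (7.8, 11.5) in frame 2.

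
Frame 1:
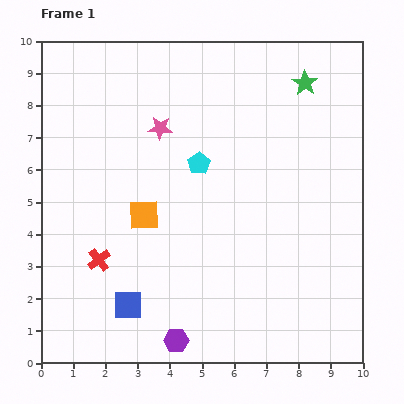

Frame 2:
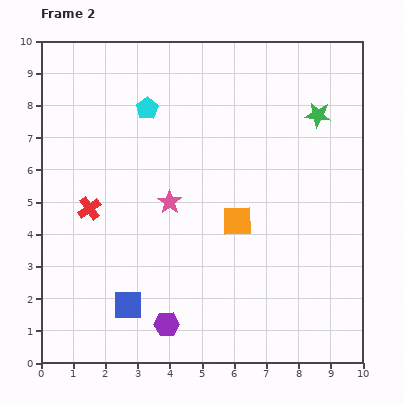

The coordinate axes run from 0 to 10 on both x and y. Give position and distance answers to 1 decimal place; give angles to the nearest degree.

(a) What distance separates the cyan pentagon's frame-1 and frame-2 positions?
2.3

The cyan pentagon moved from (4.9, 6.2) to (3.3, 7.9), a distance of √(1.6² + 1.7²) ≈ 2.3.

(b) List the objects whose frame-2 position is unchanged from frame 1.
the blue square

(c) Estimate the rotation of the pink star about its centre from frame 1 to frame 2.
30° clockwise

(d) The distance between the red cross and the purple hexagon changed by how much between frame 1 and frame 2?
+0.8

Distance in frame 1: 3.5. Distance in frame 2: 4.3.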